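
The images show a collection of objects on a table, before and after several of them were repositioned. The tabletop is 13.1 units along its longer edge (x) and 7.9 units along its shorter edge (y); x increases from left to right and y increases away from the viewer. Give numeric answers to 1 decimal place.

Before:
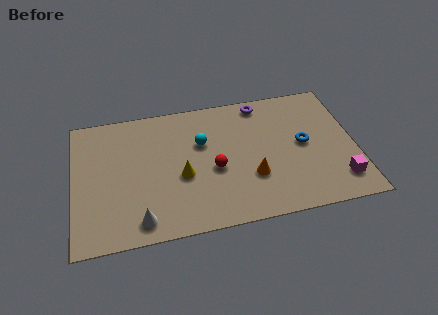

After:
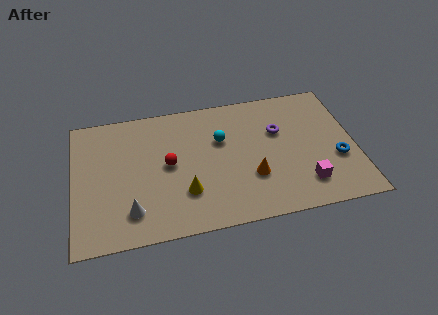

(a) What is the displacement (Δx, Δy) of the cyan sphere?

(0.9, 0.0)

The cyan sphere was at about (6.0, 5.1) and moved to about (6.9, 5.1).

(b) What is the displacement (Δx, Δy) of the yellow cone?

(0.1, -1.0)

The yellow cone was at about (5.0, 3.3) and moved to about (5.1, 2.3).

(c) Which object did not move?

the orange cone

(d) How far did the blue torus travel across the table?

1.9

The blue torus moved from about (10.7, 4.1) to (12.2, 2.9), a distance of √(1.5² + 1.2²) ≈ 1.9.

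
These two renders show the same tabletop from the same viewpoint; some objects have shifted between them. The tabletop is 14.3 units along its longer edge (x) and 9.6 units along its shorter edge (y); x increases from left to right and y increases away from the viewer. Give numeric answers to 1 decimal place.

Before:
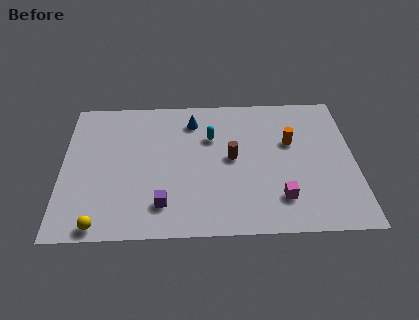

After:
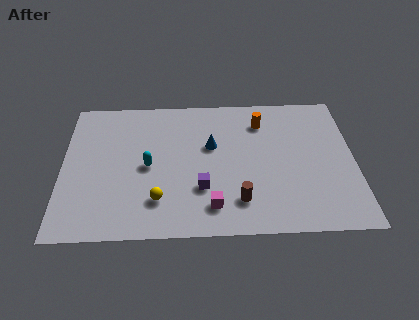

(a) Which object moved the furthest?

the cyan capsule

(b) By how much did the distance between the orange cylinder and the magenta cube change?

+2.4

They were about 3.8 units apart before and 6.2 after — 2.4 units further apart.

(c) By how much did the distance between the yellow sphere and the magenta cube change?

-6.2

The distance was about 8.8 in the first image and 2.6 in the second, so they moved 6.2 units closer together.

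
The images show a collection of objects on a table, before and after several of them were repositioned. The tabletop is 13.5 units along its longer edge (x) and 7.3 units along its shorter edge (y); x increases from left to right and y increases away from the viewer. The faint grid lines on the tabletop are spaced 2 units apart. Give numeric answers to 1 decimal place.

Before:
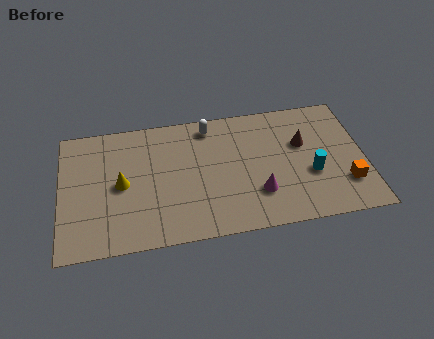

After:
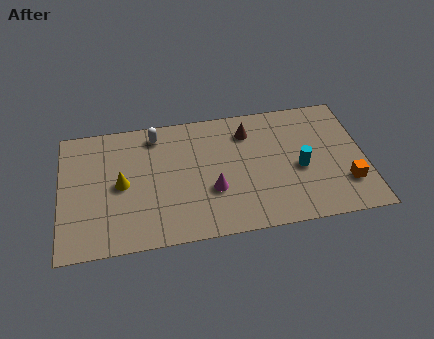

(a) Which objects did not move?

the orange cube and the yellow cone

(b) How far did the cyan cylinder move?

0.6

The cyan cylinder was near (11.1, 2.8) before and (10.6, 3.2) after, so it travelled √(0.5² + 0.4²) ≈ 0.6 units.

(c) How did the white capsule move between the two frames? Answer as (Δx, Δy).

(-2.4, -0.1)

The white capsule was at about (6.7, 6.3) and moved to about (4.3, 6.2).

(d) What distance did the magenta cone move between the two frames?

2.1

The magenta cone moved from about (8.7, 2.1) to (6.7, 2.6), a distance of √(2.0² + 0.5²) ≈ 2.1.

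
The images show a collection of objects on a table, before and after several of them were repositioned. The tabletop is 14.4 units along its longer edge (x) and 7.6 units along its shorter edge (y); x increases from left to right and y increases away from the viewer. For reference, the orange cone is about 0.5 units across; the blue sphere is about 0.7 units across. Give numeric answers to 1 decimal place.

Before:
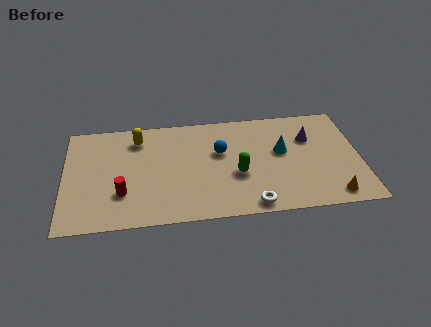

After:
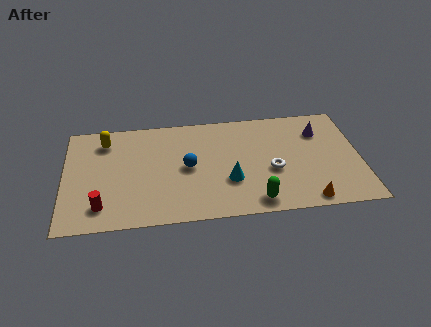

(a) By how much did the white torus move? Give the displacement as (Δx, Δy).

(1.1, 2.3)

The white torus started near (9.0, 0.8) and ended near (10.1, 3.1).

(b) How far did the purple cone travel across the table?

0.6

The purple cone moved from about (12.0, 5.2) to (12.5, 5.6), a distance of √(0.5² + 0.4²) ≈ 0.6.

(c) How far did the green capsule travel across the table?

2.2

The green capsule was near (8.4, 3.0) before and (9.2, 1.0) after, so it travelled √(0.8² + 2.0²) ≈ 2.2 units.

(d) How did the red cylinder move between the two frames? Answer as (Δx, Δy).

(-1.0, -0.8)

From the two frames, the red cylinder sits at roughly (2.8, 2.3) before and (1.8, 1.5) after.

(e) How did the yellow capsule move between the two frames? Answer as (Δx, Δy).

(-1.6, 0.0)

The yellow capsule started near (3.6, 6.1) and ended near (2.0, 6.1).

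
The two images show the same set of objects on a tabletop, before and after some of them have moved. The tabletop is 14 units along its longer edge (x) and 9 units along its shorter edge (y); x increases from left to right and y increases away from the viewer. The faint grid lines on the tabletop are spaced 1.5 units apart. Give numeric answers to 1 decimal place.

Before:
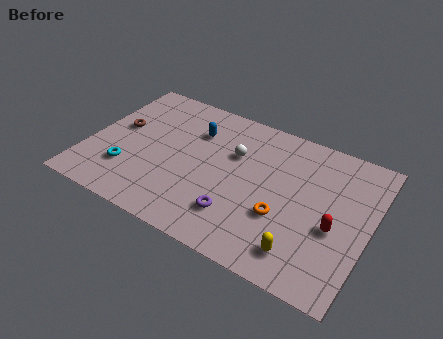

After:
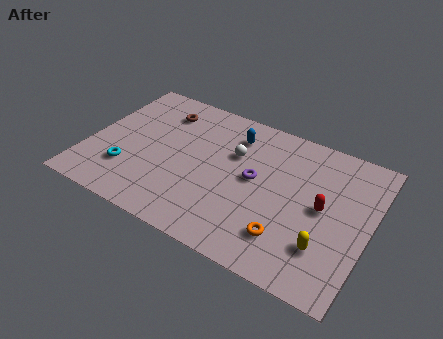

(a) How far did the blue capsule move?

2.0

The blue capsule moved from about (5.0, 6.5) to (6.9, 7.1), a distance of √(1.9² + 0.6²) ≈ 2.0.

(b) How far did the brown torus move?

2.8

The brown torus moved from about (1.3, 5.1) to (3.2, 7.1), a distance of √(1.9² + 2.0²) ≈ 2.8.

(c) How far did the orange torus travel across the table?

1.2

The orange torus was near (9.9, 3.2) before and (10.3, 2.1) after, so it travelled √(0.4² + 1.1²) ≈ 1.2 units.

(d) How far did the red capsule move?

1.1

The red capsule was near (12.4, 3.7) before and (11.7, 4.6) after, so it travelled √(0.7² + 0.9²) ≈ 1.1 units.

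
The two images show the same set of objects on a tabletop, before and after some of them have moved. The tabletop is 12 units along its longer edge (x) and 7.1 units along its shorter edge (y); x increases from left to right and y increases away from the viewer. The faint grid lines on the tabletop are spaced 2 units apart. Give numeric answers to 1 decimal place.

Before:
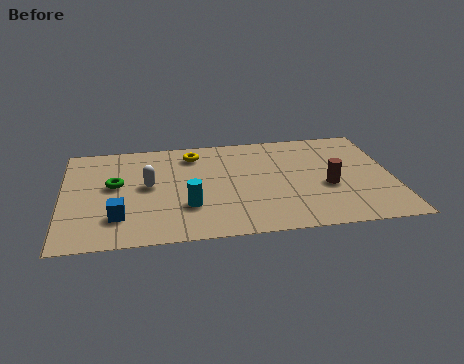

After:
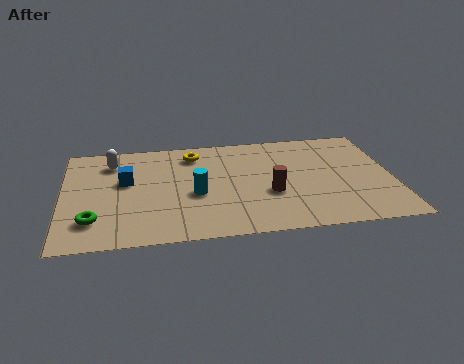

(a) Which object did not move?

the yellow torus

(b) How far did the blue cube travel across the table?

2.4

The blue cube moved from about (2.0, 1.8) to (2.3, 4.2), a distance of √(0.3² + 2.4²) ≈ 2.4.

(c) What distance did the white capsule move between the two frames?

2.2

The white capsule moved from about (3.1, 3.8) to (1.8, 5.6), a distance of √(1.3² + 1.8²) ≈ 2.2.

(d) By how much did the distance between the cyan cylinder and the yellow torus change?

-0.8

Before: roughly 3.6 units apart; after: 2.8. That's 0.8 units closer together.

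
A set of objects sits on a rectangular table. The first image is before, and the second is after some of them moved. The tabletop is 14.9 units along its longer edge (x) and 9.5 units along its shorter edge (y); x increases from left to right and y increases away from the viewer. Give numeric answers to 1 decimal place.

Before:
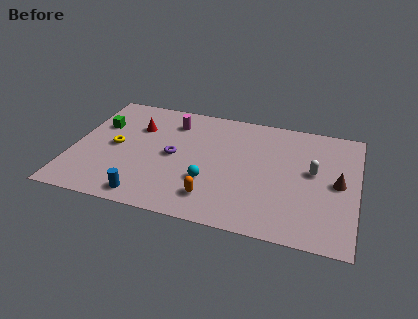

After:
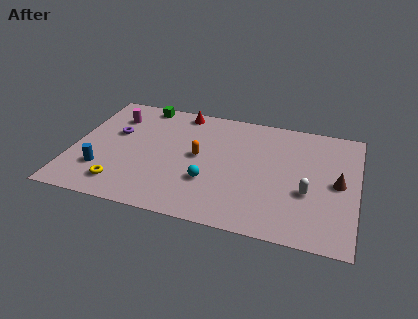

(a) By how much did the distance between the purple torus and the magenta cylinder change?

-1.4

The distance was about 2.8 in the first image and 1.4 in the second, so they moved 1.4 units closer together.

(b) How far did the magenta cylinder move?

3.1

The magenta cylinder moved from about (5.0, 7.5) to (1.9, 7.2), a distance of √(3.1² + 0.3²) ≈ 3.1.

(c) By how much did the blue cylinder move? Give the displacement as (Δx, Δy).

(-2.5, 1.5)

The blue cylinder was at about (4.2, 1.1) and moved to about (1.7, 2.6).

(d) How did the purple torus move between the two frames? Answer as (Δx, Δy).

(-3.2, 1.1)

The purple torus started near (5.3, 4.7) and ended near (2.1, 5.8).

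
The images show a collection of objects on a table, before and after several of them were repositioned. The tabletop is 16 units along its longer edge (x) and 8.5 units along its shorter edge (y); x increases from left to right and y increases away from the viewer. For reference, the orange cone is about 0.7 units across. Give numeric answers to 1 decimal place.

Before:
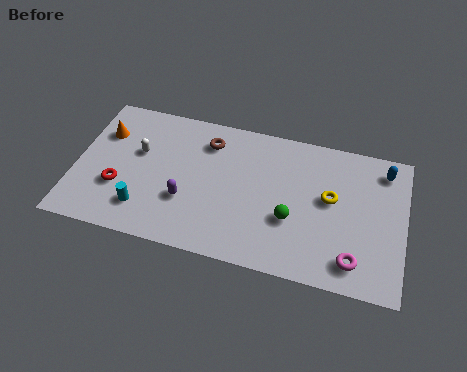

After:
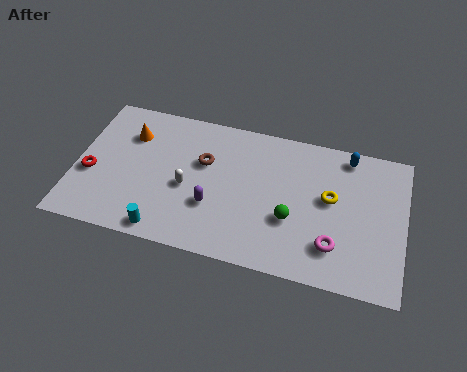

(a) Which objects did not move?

the yellow torus and the green sphere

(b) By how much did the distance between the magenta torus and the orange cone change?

-2.3

The distance was about 13.3 in the first image and 11.0 in the second, so they moved 2.3 units closer together.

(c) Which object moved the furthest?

the white capsule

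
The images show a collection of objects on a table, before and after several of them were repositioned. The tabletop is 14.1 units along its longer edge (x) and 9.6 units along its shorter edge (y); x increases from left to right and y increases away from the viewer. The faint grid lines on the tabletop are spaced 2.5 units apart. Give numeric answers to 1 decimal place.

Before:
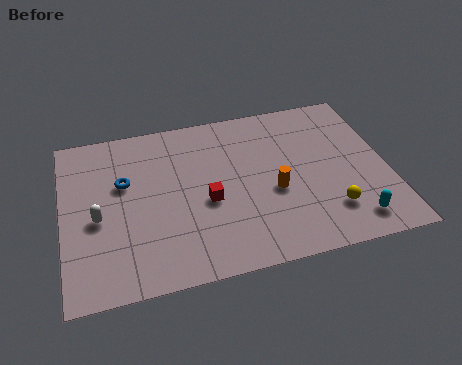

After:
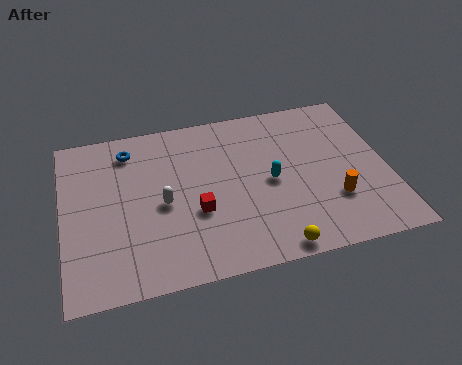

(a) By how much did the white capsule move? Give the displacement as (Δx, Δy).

(2.8, 0.2)

From the two frames, the white capsule sits at roughly (1.5, 4.2) before and (4.3, 4.4) after.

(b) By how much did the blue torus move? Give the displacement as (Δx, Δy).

(0.3, 1.9)

The blue torus was at about (2.7, 6.0) and moved to about (3.0, 7.9).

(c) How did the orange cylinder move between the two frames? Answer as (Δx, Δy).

(2.5, -1.1)

The orange cylinder was at about (9.1, 4.0) and moved to about (11.6, 2.9).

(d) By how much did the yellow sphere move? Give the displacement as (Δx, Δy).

(-2.6, -1.5)

The yellow sphere started near (11.4, 2.3) and ended near (8.8, 0.8).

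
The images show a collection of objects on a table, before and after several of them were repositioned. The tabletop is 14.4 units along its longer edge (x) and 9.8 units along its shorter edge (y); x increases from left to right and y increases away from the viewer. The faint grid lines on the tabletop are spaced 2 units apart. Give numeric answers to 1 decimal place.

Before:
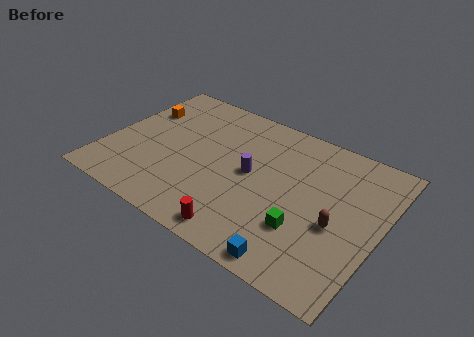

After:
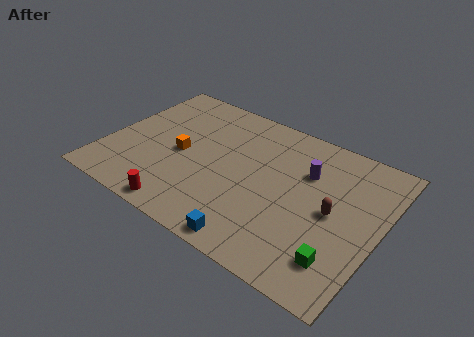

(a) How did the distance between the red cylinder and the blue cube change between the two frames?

+1.0

They were about 2.8 units apart before and 3.8 after — 1.0 units further apart.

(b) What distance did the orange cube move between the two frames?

3.4

The orange cube moved from about (1.2, 6.7) to (3.9, 4.6), a distance of √(2.7² + 2.1²) ≈ 3.4.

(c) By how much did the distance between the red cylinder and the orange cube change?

-4.9

They were about 8.7 units apart before and 3.8 after — 4.9 units closer together.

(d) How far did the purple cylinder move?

3.1

The purple cylinder was near (7.6, 5.1) before and (10.3, 6.7) after, so it travelled √(2.7² + 1.6²) ≈ 3.1 units.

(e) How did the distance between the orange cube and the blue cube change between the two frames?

-5.1

They were about 11.1 units apart before and 6.0 after — 5.1 units closer together.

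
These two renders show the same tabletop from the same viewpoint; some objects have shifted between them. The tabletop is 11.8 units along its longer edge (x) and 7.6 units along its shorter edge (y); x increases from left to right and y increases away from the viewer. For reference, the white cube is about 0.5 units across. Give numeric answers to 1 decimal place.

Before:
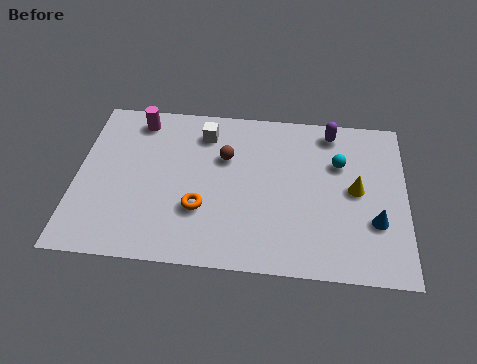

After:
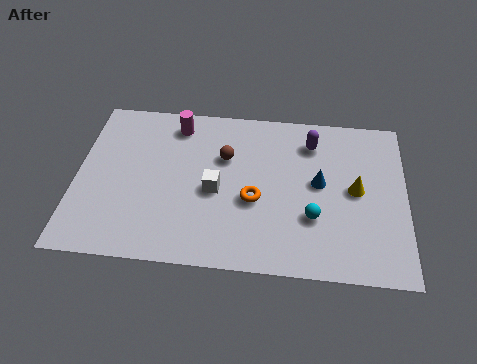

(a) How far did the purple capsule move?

0.9

From (9.1, 6.6) to (8.4, 6.0), the purple capsule covered √(0.7² + 0.6²) ≈ 0.9 units.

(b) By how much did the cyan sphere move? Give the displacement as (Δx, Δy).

(-0.9, -2.6)

The cyan sphere started near (9.4, 5.1) and ended near (8.5, 2.5).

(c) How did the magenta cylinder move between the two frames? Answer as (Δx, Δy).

(1.4, -0.1)

The magenta cylinder was at about (2.1, 6.5) and moved to about (3.5, 6.4).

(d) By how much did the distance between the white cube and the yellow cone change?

-0.9

They were about 5.9 units apart before and 5.0 after — 0.9 units closer together.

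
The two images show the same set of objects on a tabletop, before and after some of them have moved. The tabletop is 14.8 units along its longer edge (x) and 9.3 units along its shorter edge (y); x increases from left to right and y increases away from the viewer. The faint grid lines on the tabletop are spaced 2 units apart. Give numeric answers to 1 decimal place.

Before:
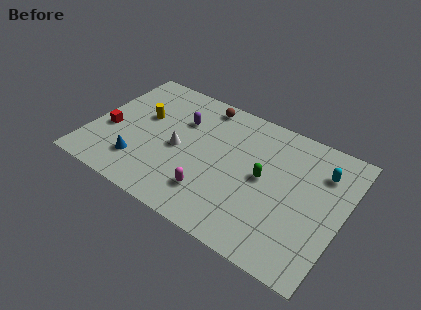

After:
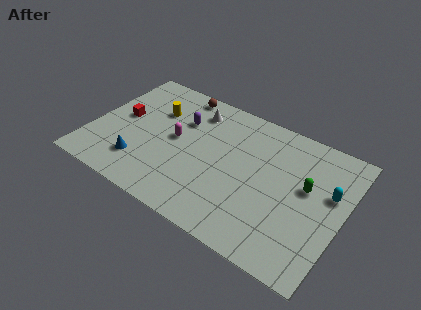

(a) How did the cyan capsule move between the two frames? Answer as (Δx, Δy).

(0.6, -1.2)

The cyan capsule started near (13.3, 6.9) and ended near (13.9, 5.7).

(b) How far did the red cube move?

1.4

The red cube was near (1.1, 3.7) before and (1.6, 5.0) after, so it travelled √(0.5² + 1.3²) ≈ 1.4 units.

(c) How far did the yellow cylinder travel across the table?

1.0

From (2.8, 5.6) to (3.4, 6.4), the yellow cylinder covered √(0.6² + 0.8²) ≈ 1.0 units.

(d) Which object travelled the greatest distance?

the magenta capsule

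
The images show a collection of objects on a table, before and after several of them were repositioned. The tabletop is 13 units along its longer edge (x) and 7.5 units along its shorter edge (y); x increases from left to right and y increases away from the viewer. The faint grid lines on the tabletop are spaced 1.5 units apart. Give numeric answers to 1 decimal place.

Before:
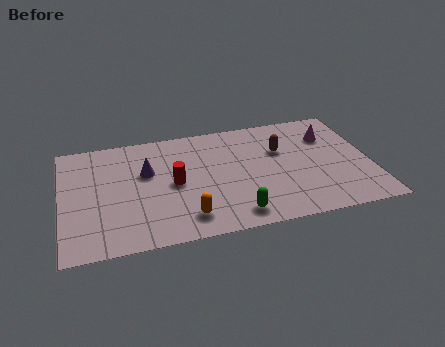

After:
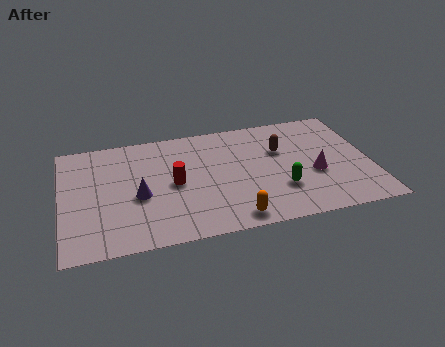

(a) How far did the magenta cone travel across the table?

2.5

The magenta cone was near (11.4, 5.4) before and (10.6, 3.0) after, so it travelled √(0.8² + 2.4²) ≈ 2.5 units.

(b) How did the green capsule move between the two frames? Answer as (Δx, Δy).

(2.0, 1.2)

From the two frames, the green capsule sits at roughly (7.1, 1.1) before and (9.1, 2.3) after.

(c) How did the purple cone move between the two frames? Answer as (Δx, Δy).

(-0.4, -1.5)

From the two frames, the purple cone sits at roughly (3.6, 4.7) before and (3.2, 3.2) after.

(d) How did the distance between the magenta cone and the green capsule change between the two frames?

-4.4

The distance was about 6.1 in the first image and 1.7 in the second, so they moved 4.4 units closer together.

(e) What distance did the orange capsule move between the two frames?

2.0

The orange capsule was near (5.1, 1.4) before and (7.0, 0.9) after, so it travelled √(1.9² + 0.5²) ≈ 2.0 units.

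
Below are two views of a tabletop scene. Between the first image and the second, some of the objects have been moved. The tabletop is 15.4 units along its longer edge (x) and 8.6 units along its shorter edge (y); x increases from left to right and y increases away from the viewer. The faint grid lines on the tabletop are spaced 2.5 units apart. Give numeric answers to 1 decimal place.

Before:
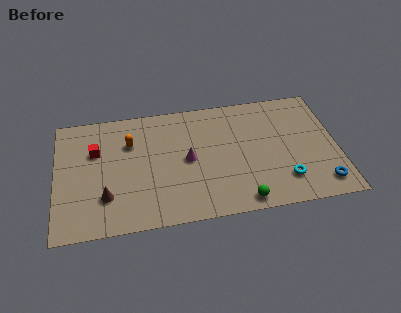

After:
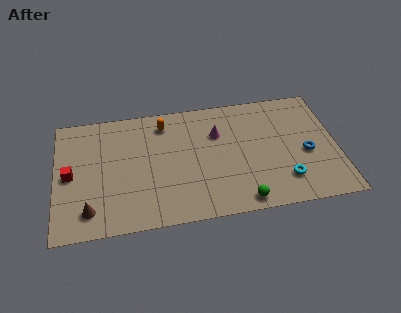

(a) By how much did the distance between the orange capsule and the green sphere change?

-0.4

They were about 7.8 units apart before and 7.4 after — 0.4 units closer together.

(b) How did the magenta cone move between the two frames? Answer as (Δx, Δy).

(1.7, 1.6)

From the two frames, the magenta cone sits at roughly (7.2, 4.3) before and (8.9, 5.9) after.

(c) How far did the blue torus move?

2.4

From (14.4, 1.4) to (13.7, 3.7), the blue torus covered √(0.7² + 2.3²) ≈ 2.4 units.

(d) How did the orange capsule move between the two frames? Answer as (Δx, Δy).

(1.9, 1.1)

From the two frames, the orange capsule sits at roughly (4.1, 6.0) before and (6.0, 7.1) after.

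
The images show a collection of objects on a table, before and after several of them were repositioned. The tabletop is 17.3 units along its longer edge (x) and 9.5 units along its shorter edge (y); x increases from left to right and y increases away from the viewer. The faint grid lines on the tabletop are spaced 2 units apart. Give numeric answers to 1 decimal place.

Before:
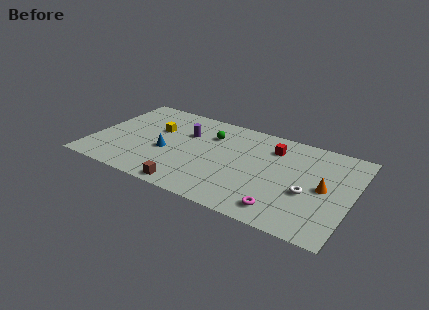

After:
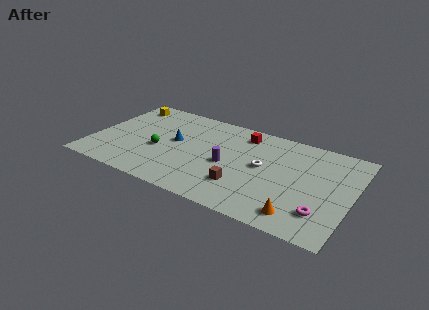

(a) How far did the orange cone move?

3.5

The orange cone moved from about (15.5, 4.7) to (14.2, 1.5), a distance of √(1.3² + 3.2²) ≈ 3.5.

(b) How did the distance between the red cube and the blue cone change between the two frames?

-2.5

The distance was about 7.6 in the first image and 5.1 in the second, so they moved 2.5 units closer together.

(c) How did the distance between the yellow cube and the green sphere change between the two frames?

+1.4

Before: roughly 3.7 units apart; after: 5.1. That's 1.4 units further apart.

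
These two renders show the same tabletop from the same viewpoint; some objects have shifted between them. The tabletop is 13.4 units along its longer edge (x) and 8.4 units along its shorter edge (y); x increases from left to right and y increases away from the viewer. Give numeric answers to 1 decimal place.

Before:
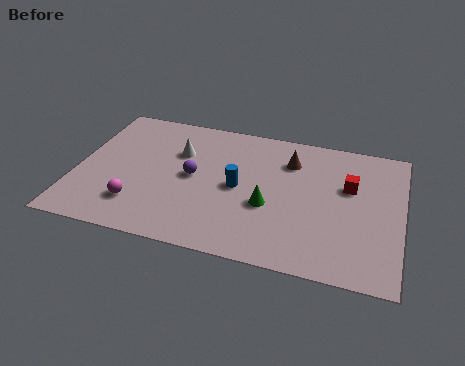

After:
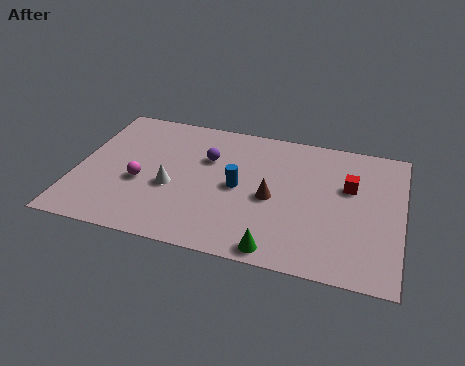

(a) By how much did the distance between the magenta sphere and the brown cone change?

-2.0

The distance was about 7.4 in the first image and 5.4 in the second, so they moved 2.0 units closer together.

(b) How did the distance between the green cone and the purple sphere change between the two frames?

+2.4

Before: roughly 3.4 units apart; after: 5.8. That's 2.4 units further apart.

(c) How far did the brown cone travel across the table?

2.6

The brown cone was near (8.7, 6.3) before and (8.1, 3.8) after, so it travelled √(0.6² + 2.5²) ≈ 2.6 units.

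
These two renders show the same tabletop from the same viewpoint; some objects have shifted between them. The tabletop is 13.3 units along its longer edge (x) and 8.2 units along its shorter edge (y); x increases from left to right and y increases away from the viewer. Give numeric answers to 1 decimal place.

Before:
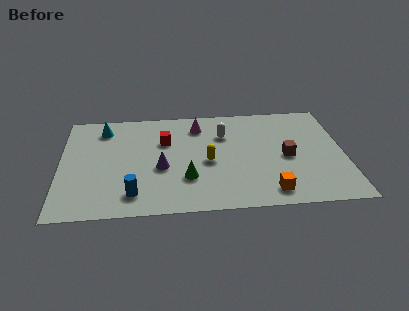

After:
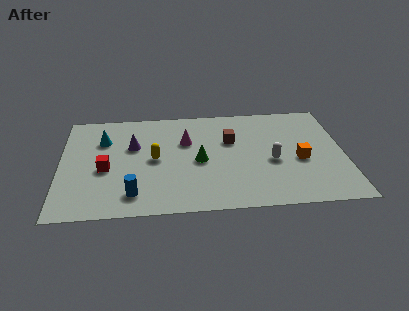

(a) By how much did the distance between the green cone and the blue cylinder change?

+1.2

Before: roughly 2.7 units apart; after: 3.9. That's 1.2 units further apart.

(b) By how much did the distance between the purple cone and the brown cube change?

-1.3

They were about 5.9 units apart before and 4.6 after — 1.3 units closer together.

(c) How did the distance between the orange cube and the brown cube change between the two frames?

+0.9

Before: roughly 2.8 units apart; after: 3.7. That's 0.9 units further apart.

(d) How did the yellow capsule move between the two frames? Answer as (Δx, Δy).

(-2.5, 0.4)

The yellow capsule started near (6.9, 3.7) and ended near (4.4, 4.1).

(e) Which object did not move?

the blue cylinder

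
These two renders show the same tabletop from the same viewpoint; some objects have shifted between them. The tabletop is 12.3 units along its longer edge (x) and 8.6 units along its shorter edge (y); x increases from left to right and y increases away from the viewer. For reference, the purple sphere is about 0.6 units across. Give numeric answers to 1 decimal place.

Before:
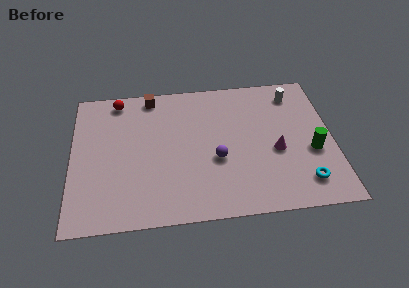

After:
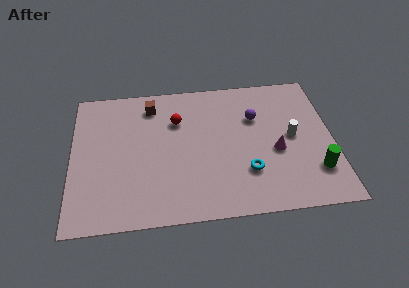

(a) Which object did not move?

the magenta cone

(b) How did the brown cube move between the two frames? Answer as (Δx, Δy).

(0.0, -0.6)

The brown cube was at about (3.8, 7.7) and moved to about (3.8, 7.1).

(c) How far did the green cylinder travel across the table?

1.2

The green cylinder moved from about (11.3, 3.4) to (11.4, 2.2), a distance of √(0.1² + 1.2²) ≈ 1.2.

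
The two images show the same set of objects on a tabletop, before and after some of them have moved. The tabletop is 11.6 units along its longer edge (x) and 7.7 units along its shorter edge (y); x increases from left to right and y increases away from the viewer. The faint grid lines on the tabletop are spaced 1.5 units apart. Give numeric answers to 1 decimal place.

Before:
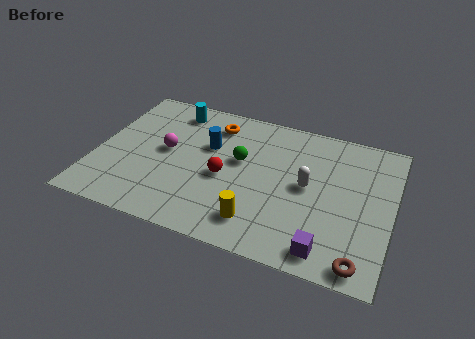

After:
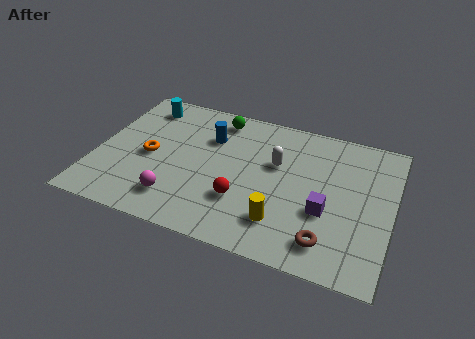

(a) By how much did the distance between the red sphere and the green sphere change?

+3.2

The distance was about 1.2 in the first image and 4.4 in the second, so they moved 3.2 units further apart.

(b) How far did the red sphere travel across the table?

1.3

The red sphere was near (5.1, 3.4) before and (5.9, 2.4) after, so it travelled √(0.8² + 1.0²) ≈ 1.3 units.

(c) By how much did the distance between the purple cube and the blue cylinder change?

-0.9

They were about 6.3 units apart before and 5.4 after — 0.9 units closer together.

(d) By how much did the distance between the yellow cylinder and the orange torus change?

+0.5

The distance was about 5.2 in the first image and 5.7 in the second, so they moved 0.5 units further apart.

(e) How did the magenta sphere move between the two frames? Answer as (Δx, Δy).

(0.7, -2.5)

The magenta sphere started near (2.7, 4.1) and ended near (3.4, 1.6).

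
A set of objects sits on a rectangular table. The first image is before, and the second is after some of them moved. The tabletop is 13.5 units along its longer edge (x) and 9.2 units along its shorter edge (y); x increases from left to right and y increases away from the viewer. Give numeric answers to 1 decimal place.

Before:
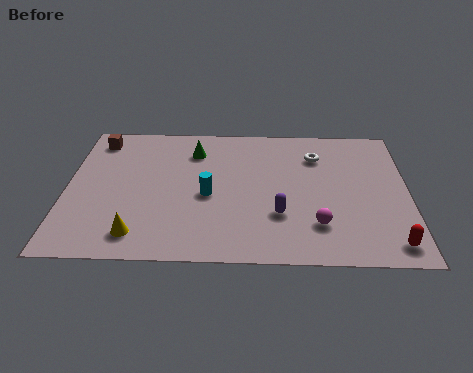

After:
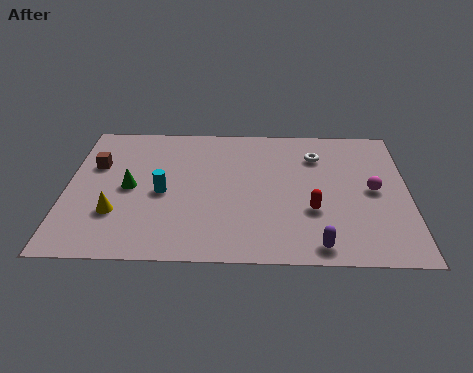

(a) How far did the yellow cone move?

1.6

From (2.9, 1.5) to (2.0, 2.8), the yellow cone covered √(0.9² + 1.3²) ≈ 1.6 units.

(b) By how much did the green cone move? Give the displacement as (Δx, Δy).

(-2.5, -2.6)

The green cone started near (5.0, 7.1) and ended near (2.5, 4.5).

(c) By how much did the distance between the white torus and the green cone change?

+2.9

They were about 4.9 units apart before and 7.8 after — 2.9 units further apart.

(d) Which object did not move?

the white torus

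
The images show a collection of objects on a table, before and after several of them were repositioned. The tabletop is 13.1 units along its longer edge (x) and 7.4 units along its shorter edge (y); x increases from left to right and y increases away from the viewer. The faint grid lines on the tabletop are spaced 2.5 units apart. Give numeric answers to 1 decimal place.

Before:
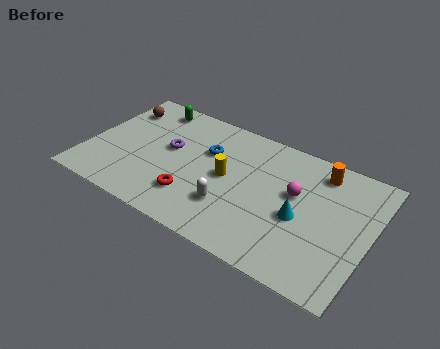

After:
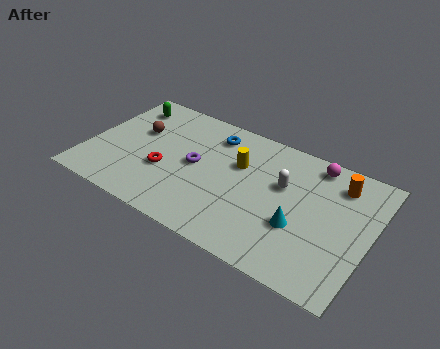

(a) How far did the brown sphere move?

1.6

The brown sphere was near (1.0, 5.7) before and (2.1, 4.6) after, so it travelled √(1.1² + 1.1²) ≈ 1.6 units.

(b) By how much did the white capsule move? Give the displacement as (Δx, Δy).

(2.1, 2.4)

The white capsule was at about (6.9, 2.2) and moved to about (9.0, 4.6).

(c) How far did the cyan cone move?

0.5

From (10.0, 3.2) to (10.0, 2.7), the cyan cone covered √(0.0² + 0.5²) ≈ 0.5 units.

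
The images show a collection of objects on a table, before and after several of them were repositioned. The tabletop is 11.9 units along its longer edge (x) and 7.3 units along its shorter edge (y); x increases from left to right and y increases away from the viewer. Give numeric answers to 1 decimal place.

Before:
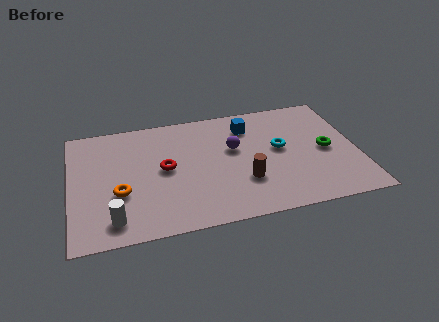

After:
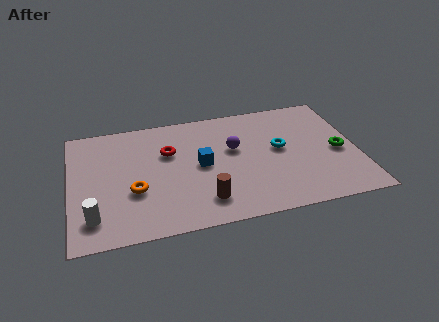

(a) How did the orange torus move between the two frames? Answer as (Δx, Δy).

(0.6, 0.0)

From the two frames, the orange torus sits at roughly (2.0, 2.7) before and (2.6, 2.7) after.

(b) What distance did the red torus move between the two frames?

1.0

The red torus was near (3.9, 3.8) before and (4.1, 4.8) after, so it travelled √(0.2² + 1.0²) ≈ 1.0 units.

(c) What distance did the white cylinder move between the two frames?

0.9

The white cylinder moved from about (1.7, 1.2) to (0.9, 1.5), a distance of √(0.8² + 0.3²) ≈ 0.9.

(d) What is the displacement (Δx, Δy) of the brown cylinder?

(-1.7, -0.8)

The brown cylinder started near (7.1, 2.3) and ended near (5.4, 1.5).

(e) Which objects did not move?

the purple sphere and the cyan torus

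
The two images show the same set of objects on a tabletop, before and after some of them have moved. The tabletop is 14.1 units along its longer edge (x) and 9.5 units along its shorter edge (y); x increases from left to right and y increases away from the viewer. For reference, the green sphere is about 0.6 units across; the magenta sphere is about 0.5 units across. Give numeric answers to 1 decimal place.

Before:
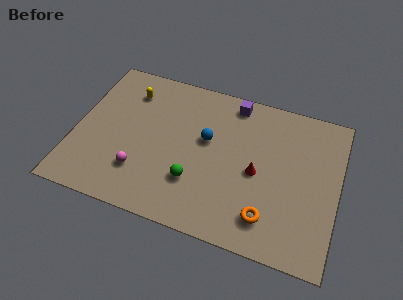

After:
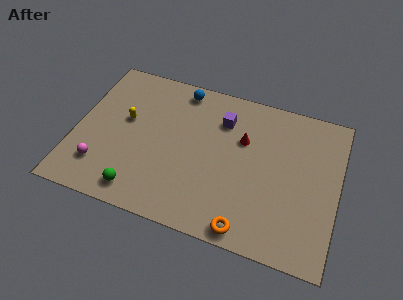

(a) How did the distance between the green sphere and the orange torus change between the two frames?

+1.7

They were about 4.1 units apart before and 5.8 after — 1.7 units further apart.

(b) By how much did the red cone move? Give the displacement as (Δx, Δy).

(-0.9, 1.8)

The red cone was at about (9.8, 4.4) and moved to about (8.9, 6.2).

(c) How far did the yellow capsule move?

1.9

The yellow capsule was near (2.6, 7.4) before and (2.6, 5.5) after, so it travelled √(0.0² + 1.9²) ≈ 1.9 units.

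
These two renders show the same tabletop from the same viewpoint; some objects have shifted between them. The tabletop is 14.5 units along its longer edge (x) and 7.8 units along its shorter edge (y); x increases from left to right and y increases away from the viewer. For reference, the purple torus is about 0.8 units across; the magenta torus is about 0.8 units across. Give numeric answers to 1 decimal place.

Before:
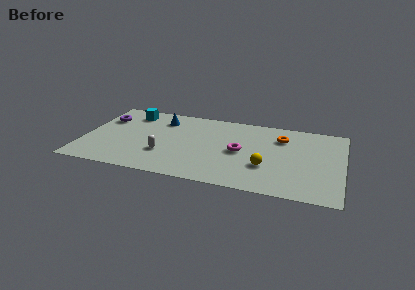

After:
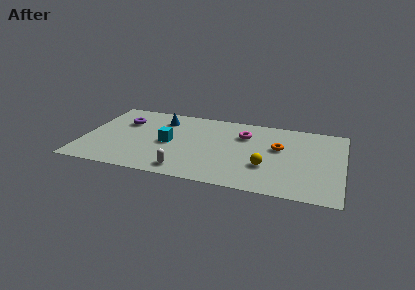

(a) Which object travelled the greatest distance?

the cyan cube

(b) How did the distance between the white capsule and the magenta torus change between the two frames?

+1.0

They were about 4.4 units apart before and 5.4 after — 1.0 units further apart.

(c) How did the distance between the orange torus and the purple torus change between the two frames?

-1.2

Before: roughly 10.0 units apart; after: 8.8. That's 1.2 units closer together.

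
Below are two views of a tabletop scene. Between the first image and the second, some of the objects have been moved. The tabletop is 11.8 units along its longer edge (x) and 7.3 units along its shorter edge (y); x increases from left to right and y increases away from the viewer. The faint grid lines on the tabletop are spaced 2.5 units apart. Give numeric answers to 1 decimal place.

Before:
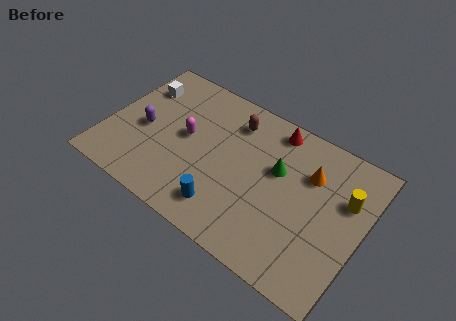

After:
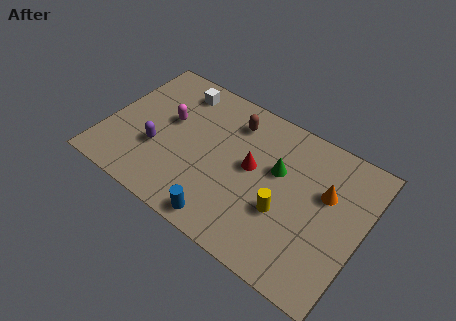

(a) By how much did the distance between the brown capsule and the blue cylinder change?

+0.6

They were about 4.4 units apart before and 5.0 after — 0.6 units further apart.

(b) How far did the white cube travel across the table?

1.8

The white cube was near (1.1, 5.4) before and (2.8, 6.1) after, so it travelled √(1.7² + 0.7²) ≈ 1.8 units.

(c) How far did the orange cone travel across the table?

0.9

From (9.2, 5.1) to (10.0, 4.6), the orange cone covered √(0.8² + 0.5²) ≈ 0.9 units.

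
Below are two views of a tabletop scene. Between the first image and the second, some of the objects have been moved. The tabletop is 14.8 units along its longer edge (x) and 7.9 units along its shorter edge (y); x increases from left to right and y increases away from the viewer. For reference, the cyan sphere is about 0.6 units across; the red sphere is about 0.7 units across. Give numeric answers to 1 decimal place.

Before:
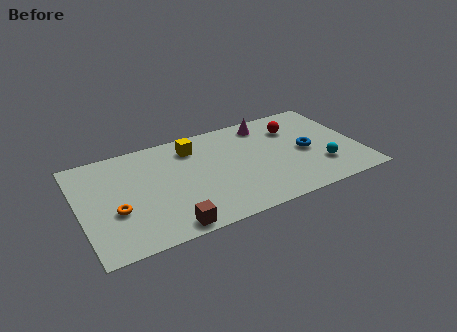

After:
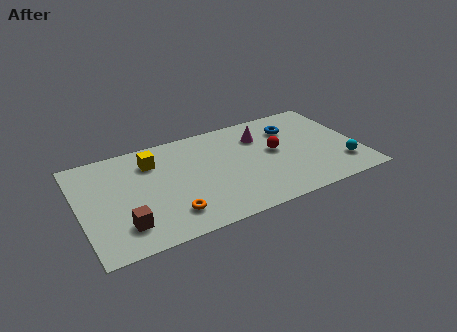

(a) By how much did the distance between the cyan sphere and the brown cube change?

+3.2

Before: roughly 8.4 units apart; after: 11.6. That's 3.2 units further apart.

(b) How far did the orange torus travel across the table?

3.0

The orange torus moved from about (1.8, 3.0) to (4.5, 1.7), a distance of √(2.7² + 1.3²) ≈ 3.0.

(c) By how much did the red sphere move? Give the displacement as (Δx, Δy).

(-1.2, -1.5)

The red sphere started near (11.6, 5.8) and ended near (10.4, 4.3).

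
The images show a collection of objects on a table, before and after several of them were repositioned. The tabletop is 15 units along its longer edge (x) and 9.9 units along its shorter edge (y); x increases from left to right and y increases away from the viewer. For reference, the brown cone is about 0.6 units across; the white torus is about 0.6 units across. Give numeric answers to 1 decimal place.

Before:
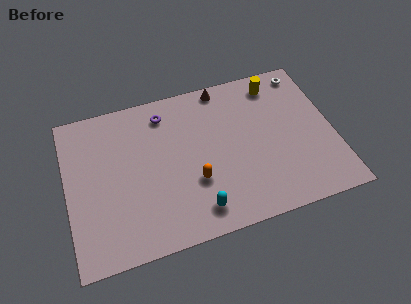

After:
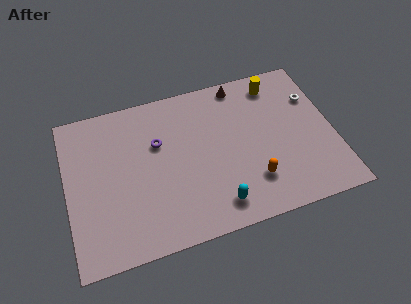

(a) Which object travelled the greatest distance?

the orange capsule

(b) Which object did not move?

the yellow cylinder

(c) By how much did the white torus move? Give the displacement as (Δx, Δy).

(0.3, -1.8)

From the two frames, the white torus sits at roughly (13.8, 8.7) before and (14.1, 6.9) after.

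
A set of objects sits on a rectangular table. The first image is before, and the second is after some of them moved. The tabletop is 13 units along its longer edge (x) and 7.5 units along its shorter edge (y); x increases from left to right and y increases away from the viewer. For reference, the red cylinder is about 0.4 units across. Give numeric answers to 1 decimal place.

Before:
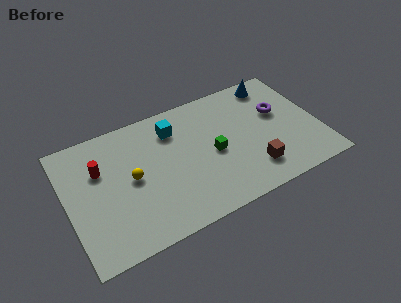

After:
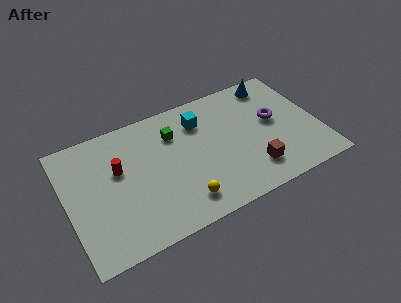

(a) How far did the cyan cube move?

1.4

The cyan cube moved from about (5.7, 5.8) to (7.1, 5.7), a distance of √(1.4² + 0.1²) ≈ 1.4.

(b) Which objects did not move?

the brown cube and the blue cone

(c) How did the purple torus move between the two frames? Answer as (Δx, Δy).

(-0.3, -0.4)

From the two frames, the purple torus sits at roughly (11.1, 4.6) before and (10.8, 4.2) after.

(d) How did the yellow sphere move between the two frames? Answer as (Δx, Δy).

(2.3, -2.4)

The yellow sphere started near (3.3, 3.8) and ended near (5.6, 1.4).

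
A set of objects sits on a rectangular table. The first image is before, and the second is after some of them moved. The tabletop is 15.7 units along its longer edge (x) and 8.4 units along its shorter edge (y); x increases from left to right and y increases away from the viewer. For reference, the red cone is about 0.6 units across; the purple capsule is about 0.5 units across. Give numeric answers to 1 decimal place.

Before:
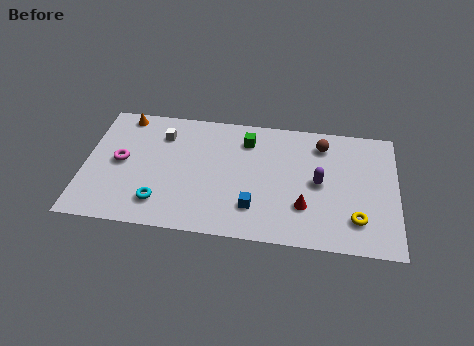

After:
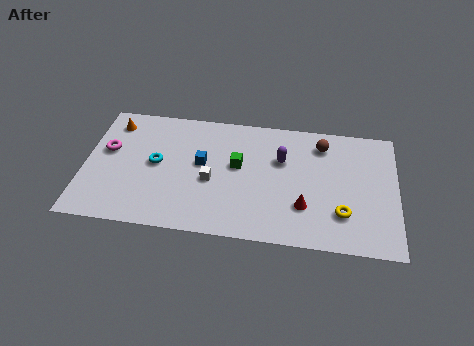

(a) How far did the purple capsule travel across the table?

2.3

The purple capsule moved from about (11.8, 4.2) to (9.9, 5.5), a distance of √(1.9² + 1.3²) ≈ 2.3.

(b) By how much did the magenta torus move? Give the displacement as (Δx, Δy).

(-0.7, 0.7)

From the two frames, the magenta torus sits at roughly (1.8, 4.3) before and (1.1, 5.0) after.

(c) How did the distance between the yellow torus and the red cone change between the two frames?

-0.7

Before: roughly 2.6 units apart; after: 1.9. That's 0.7 units closer together.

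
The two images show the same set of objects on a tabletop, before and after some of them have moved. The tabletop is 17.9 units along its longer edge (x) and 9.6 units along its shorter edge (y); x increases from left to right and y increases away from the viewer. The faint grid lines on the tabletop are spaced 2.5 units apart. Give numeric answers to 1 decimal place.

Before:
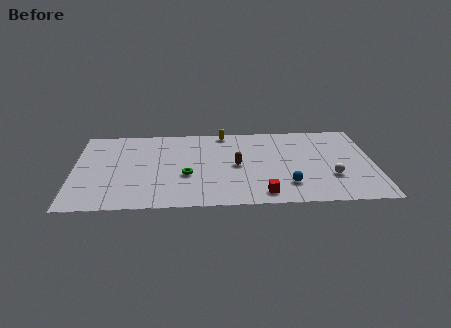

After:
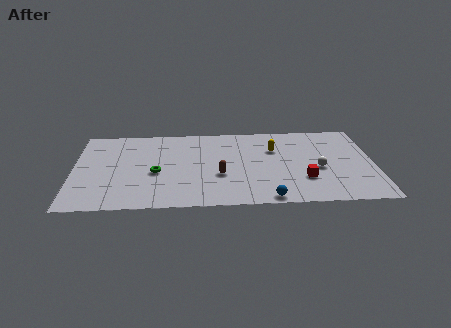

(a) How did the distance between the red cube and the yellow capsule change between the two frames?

-3.7

The distance was about 7.7 in the first image and 4.0 in the second, so they moved 3.7 units closer together.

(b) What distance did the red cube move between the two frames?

3.0

From (11.2, 1.3) to (13.7, 2.9), the red cube covered √(2.5² + 1.6²) ≈ 3.0 units.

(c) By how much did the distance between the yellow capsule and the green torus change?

+2.0

They were about 5.5 units apart before and 7.5 after — 2.0 units further apart.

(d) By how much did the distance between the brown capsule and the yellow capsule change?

+0.3

Before: roughly 4.1 units apart; after: 4.4. That's 0.3 units further apart.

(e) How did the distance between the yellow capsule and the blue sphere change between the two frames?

-1.7

Before: roughly 7.4 units apart; after: 5.7. That's 1.7 units closer together.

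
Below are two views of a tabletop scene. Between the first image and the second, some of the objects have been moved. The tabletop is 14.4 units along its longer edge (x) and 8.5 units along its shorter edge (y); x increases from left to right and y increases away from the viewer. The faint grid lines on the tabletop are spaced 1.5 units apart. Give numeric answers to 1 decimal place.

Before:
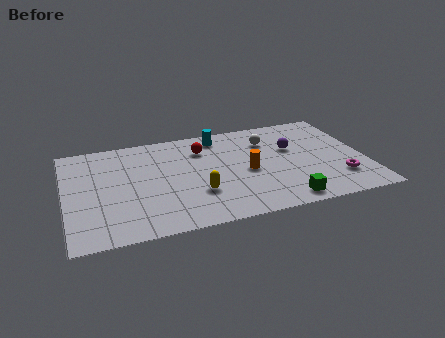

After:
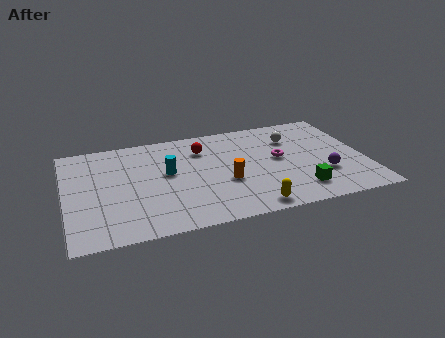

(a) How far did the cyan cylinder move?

3.7

From (7.6, 7.3) to (4.9, 4.8), the cyan cylinder covered √(2.7² + 2.5²) ≈ 3.7 units.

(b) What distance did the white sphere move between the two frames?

1.2

From (9.9, 6.3) to (11.1, 6.2), the white sphere covered √(1.2² + 0.1²) ≈ 1.2 units.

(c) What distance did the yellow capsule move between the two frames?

3.0

The yellow capsule was near (6.2, 2.7) before and (8.6, 0.9) after, so it travelled √(2.4² + 1.8²) ≈ 3.0 units.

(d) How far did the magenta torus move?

3.6

The magenta torus moved from about (13.0, 2.2) to (10.3, 4.6), a distance of √(2.7² + 2.4²) ≈ 3.6.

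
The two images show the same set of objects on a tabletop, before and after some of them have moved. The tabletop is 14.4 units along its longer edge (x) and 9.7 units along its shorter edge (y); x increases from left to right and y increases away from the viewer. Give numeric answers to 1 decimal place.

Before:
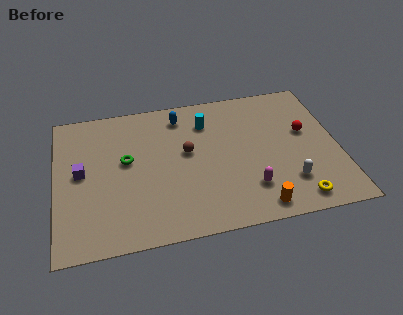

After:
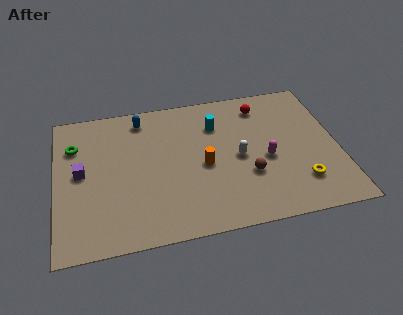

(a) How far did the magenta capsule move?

2.1

The magenta capsule was near (9.7, 2.4) before and (10.7, 4.2) after, so it travelled √(1.0² + 1.8²) ≈ 2.1 units.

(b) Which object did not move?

the purple cube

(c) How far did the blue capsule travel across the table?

2.0

The blue capsule was near (6.5, 8.1) before and (4.5, 8.3) after, so it travelled √(2.0² + 0.2²) ≈ 2.0 units.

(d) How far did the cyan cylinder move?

0.6

From (7.8, 7.4) to (8.3, 7.1), the cyan cylinder covered √(0.5² + 0.3²) ≈ 0.6 units.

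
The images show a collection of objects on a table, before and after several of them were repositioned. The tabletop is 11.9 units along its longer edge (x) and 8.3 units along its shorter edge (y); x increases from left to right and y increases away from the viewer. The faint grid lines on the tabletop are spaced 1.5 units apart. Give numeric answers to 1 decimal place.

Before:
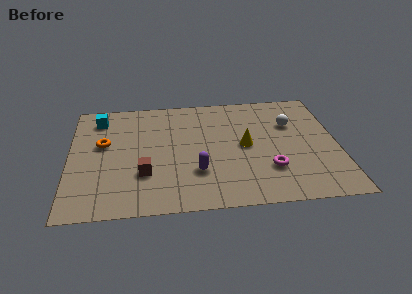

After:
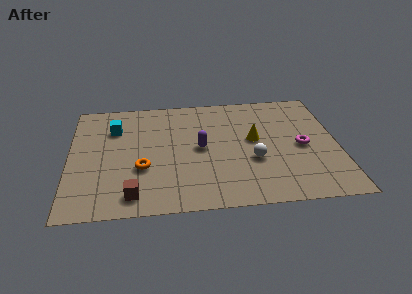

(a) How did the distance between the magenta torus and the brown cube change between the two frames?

+2.5

Before: roughly 5.5 units apart; after: 8.0. That's 2.5 units further apart.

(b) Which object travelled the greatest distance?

the white sphere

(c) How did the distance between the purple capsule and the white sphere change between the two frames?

-2.8

They were about 5.3 units apart before and 2.5 after — 2.8 units closer together.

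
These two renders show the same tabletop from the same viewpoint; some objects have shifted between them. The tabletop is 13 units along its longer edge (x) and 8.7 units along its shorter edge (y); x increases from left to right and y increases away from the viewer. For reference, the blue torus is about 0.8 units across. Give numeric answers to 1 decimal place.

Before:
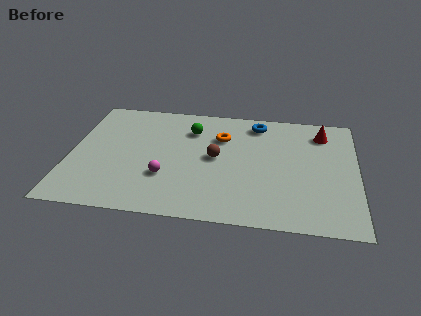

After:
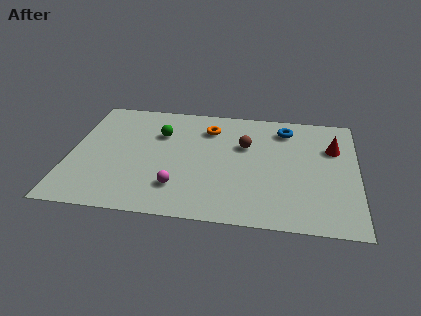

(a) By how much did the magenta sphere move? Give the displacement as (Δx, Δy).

(0.6, -0.7)

From the two frames, the magenta sphere sits at roughly (4.4, 2.8) before and (5.0, 2.1) after.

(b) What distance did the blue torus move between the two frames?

1.3

From (8.4, 7.4) to (9.7, 7.1), the blue torus covered √(1.3² + 0.3²) ≈ 1.3 units.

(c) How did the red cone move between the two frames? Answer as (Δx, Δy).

(0.5, -1.1)

From the two frames, the red cone sits at roughly (11.4, 7.0) before and (11.9, 5.9) after.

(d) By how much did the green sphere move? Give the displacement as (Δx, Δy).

(-1.4, -0.5)

From the two frames, the green sphere sits at roughly (5.4, 6.5) before and (4.0, 6.0) after.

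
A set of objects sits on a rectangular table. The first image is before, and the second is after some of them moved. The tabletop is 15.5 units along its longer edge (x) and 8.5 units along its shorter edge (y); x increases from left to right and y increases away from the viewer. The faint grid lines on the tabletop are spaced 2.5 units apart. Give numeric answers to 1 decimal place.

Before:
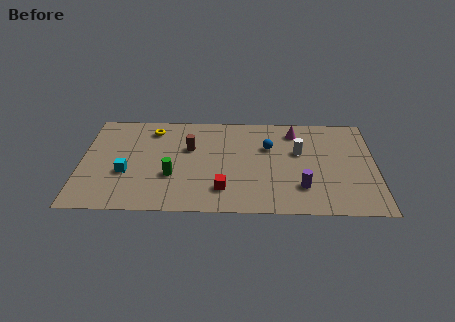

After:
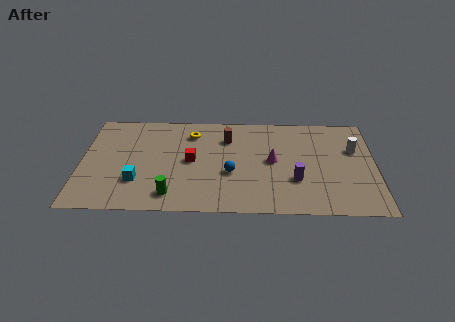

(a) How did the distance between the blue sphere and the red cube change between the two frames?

-2.1

Before: roughly 4.4 units apart; after: 2.3. That's 2.1 units closer together.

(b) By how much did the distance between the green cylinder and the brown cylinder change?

+3.1

Before: roughly 2.6 units apart; after: 5.7. That's 3.1 units further apart.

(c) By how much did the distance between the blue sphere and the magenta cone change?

+0.5

They were about 2.0 units apart before and 2.5 after — 0.5 units further apart.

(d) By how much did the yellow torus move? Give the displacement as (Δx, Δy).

(2.1, -0.3)

From the two frames, the yellow torus sits at roughly (3.7, 7.0) before and (5.8, 6.7) after.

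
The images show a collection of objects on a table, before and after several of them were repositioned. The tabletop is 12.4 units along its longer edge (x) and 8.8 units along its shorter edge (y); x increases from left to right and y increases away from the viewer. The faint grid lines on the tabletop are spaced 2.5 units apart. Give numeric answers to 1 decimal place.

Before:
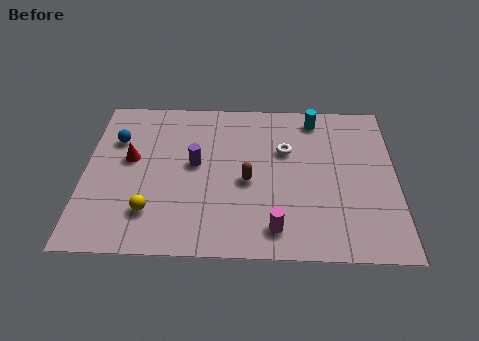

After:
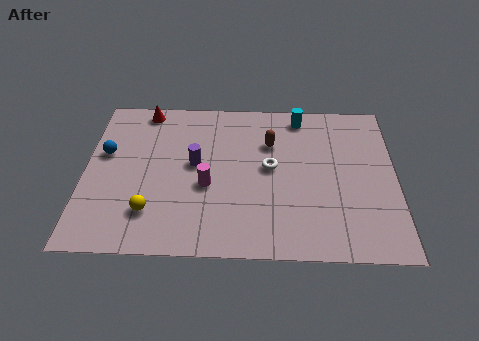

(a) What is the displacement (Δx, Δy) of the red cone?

(0.5, 2.9)

The red cone started near (1.8, 5.0) and ended near (2.3, 7.9).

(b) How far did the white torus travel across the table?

1.2

From (8.0, 5.7) to (7.4, 4.7), the white torus covered √(0.6² + 1.0²) ≈ 1.2 units.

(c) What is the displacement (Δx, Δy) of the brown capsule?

(0.9, 2.2)

The brown capsule was at about (6.5, 3.9) and moved to about (7.4, 6.1).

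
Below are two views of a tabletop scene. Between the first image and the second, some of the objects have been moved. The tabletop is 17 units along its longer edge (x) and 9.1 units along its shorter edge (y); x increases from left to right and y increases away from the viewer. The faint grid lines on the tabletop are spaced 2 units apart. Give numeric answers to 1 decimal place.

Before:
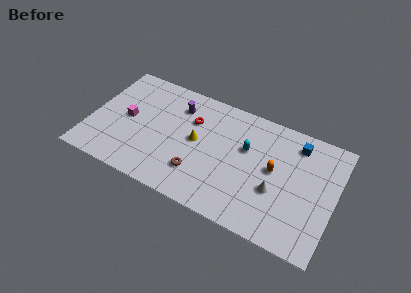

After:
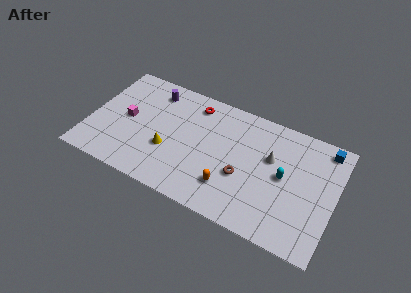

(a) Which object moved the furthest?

the orange capsule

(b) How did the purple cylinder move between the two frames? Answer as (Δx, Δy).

(-1.8, 0.5)

The purple cylinder was at about (5.8, 7.0) and moved to about (4.0, 7.5).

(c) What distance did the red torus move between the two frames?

1.3

From (6.9, 6.3) to (6.9, 7.6), the red torus covered √(0.0² + 1.3²) ≈ 1.3 units.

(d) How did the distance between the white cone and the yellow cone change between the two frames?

+1.4

The distance was about 5.9 in the first image and 7.3 in the second, so they moved 1.4 units further apart.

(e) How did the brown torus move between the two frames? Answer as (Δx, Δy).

(3.0, 1.1)

The brown torus was at about (7.8, 2.4) and moved to about (10.8, 3.5).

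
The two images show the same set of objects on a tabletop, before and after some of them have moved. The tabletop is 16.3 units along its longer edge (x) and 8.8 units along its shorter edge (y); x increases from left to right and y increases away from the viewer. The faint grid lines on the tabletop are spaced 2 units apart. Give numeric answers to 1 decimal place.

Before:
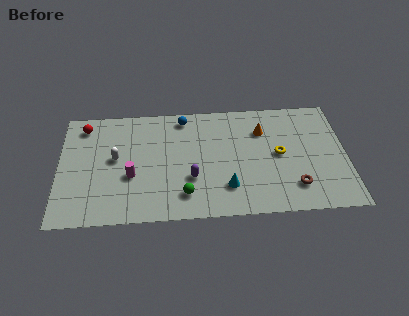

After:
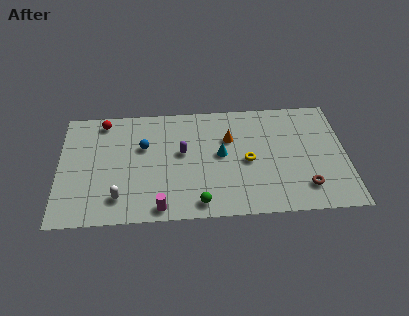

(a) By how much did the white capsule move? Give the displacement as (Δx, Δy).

(0.2, -3.0)

From the two frames, the white capsule sits at roughly (3.2, 4.8) before and (3.4, 1.8) after.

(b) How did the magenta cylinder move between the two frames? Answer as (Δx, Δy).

(1.6, -2.5)

From the two frames, the magenta cylinder sits at roughly (4.1, 3.4) before and (5.7, 0.9) after.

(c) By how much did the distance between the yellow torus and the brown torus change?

+1.3

They were about 2.6 units apart before and 3.9 after — 1.3 units further apart.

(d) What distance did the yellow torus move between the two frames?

1.8

The yellow torus moved from about (12.5, 4.5) to (10.7, 4.1), a distance of √(1.8² + 0.4²) ≈ 1.8.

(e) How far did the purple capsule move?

2.1

The purple capsule was near (7.5, 3.0) before and (7.0, 5.0) after, so it travelled √(0.5² + 2.0²) ≈ 2.1 units.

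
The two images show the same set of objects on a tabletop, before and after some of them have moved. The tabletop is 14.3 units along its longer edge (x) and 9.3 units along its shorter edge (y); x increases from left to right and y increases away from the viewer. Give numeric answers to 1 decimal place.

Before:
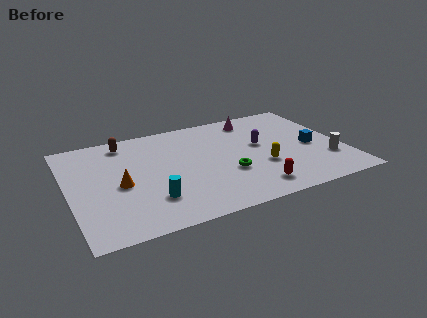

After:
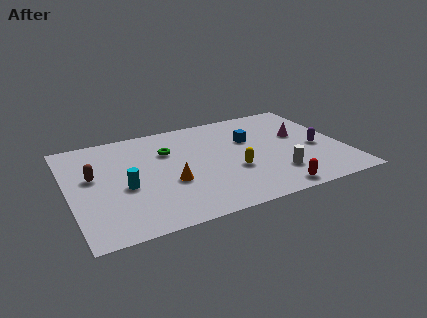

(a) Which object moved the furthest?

the green torus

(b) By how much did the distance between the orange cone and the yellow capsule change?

-4.1

They were about 7.4 units apart before and 3.3 after — 4.1 units closer together.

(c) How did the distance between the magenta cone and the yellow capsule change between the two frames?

-0.3

The distance was about 4.6 in the first image and 4.3 in the second, so they moved 0.3 units closer together.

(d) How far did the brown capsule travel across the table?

3.2

From (3.2, 8.0) to (1.3, 5.4), the brown capsule covered √(1.9² + 2.6²) ≈ 3.2 units.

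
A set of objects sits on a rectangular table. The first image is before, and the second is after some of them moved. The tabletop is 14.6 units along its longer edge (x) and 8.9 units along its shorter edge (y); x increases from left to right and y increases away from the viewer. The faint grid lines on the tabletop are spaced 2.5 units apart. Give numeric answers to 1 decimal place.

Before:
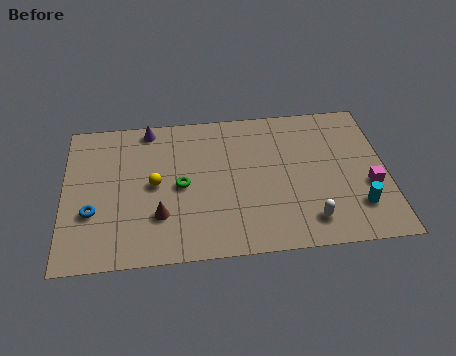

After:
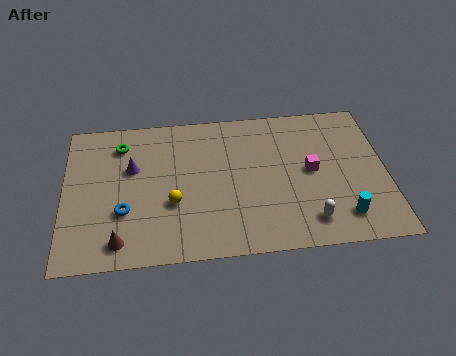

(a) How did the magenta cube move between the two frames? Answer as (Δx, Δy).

(-2.6, 1.2)

The magenta cube started near (13.8, 3.4) and ended near (11.2, 4.6).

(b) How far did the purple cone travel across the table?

2.5

From (3.9, 8.0) to (3.1, 5.6), the purple cone covered √(0.8² + 2.4²) ≈ 2.5 units.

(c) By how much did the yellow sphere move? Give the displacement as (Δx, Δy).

(0.8, -1.2)

From the two frames, the yellow sphere sits at roughly (4.1, 4.5) before and (4.9, 3.3) after.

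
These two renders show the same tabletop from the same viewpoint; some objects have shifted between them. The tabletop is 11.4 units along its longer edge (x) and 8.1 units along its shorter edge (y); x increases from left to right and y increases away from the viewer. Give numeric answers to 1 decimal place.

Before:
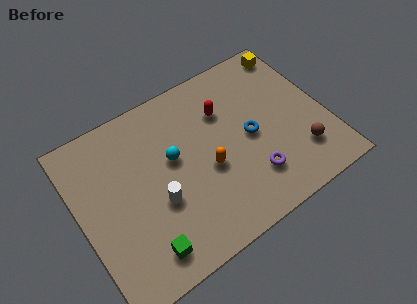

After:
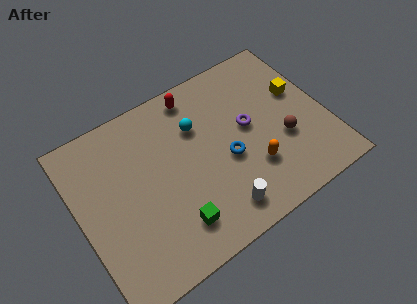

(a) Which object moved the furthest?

the white cylinder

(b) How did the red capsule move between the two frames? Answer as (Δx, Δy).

(-1.1, 1.4)

The red capsule started near (7.0, 5.7) and ended near (5.9, 7.1).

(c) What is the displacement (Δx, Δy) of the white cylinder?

(2.5, -1.8)

The white cylinder was at about (3.4, 3.1) and moved to about (5.9, 1.3).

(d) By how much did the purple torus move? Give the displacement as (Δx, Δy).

(0.3, 2.4)

The purple torus started near (7.6, 2.0) and ended near (7.9, 4.4).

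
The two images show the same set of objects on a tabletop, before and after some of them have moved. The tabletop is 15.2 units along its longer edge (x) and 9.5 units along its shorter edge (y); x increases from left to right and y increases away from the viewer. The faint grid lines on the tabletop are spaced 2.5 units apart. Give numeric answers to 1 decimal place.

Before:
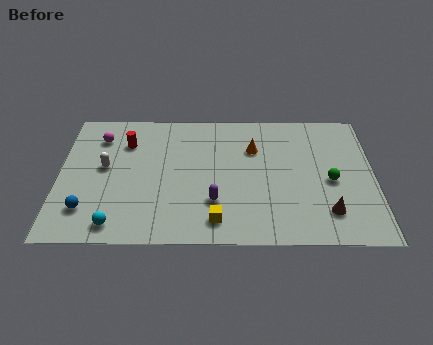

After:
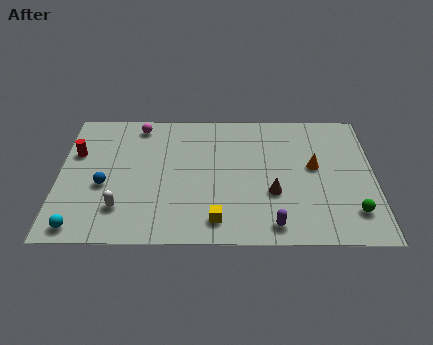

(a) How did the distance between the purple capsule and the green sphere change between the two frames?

-1.9

The distance was about 5.8 in the first image and 3.9 in the second, so they moved 1.9 units closer together.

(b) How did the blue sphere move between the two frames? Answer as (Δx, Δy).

(0.8, 1.7)

The blue sphere was at about (1.4, 2.2) and moved to about (2.2, 3.9).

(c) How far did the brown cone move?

2.9

The brown cone was near (12.9, 2.1) before and (10.3, 3.4) after, so it travelled √(2.6² + 1.3²) ≈ 2.9 units.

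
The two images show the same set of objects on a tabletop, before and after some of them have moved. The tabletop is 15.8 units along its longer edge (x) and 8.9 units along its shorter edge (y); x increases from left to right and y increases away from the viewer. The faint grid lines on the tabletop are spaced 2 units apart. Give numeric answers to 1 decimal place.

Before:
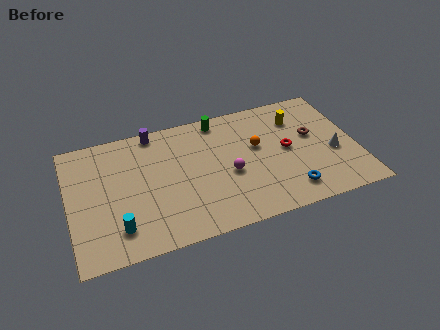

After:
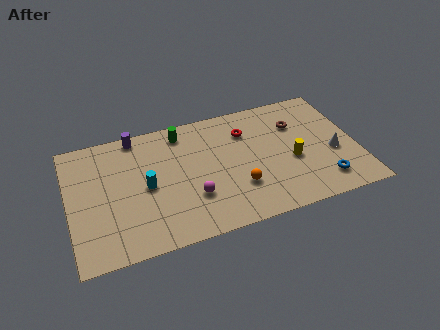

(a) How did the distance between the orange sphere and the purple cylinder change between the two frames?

+1.3

They were about 6.2 units apart before and 7.5 after — 1.3 units further apart.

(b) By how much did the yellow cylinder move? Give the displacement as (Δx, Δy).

(-0.6, -3.0)

The yellow cylinder started near (12.8, 6.7) and ended near (12.2, 3.7).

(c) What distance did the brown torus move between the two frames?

1.4

From (13.5, 5.2) to (12.7, 6.3), the brown torus covered √(0.8² + 1.1²) ≈ 1.4 units.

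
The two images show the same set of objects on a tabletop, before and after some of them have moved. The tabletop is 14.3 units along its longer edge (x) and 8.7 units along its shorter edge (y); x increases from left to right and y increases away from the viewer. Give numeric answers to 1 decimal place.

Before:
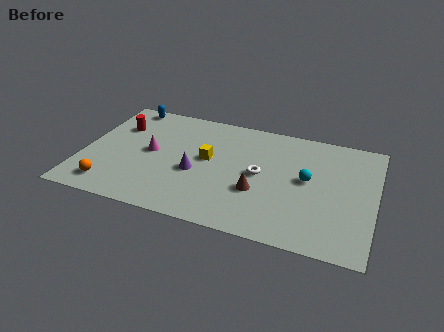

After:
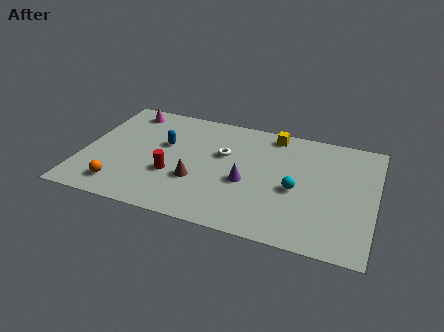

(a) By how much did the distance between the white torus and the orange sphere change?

-1.6

They were about 7.7 units apart before and 6.1 after — 1.6 units closer together.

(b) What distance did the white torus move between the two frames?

2.1

The white torus moved from about (8.7, 4.4) to (6.8, 5.4), a distance of √(1.9² + 1.0²) ≈ 2.1.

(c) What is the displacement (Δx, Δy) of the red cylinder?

(3.0, -3.0)

The red cylinder started near (1.5, 6.1) and ended near (4.5, 3.1).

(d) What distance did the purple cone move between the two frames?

2.5

The purple cone was near (5.6, 3.6) before and (8.1, 3.6) after, so it travelled √(2.5² + 0.0²) ≈ 2.5 units.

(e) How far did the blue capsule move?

3.4

The blue capsule was near (1.7, 7.9) before and (3.9, 5.3) after, so it travelled √(2.2² + 2.6²) ≈ 3.4 units.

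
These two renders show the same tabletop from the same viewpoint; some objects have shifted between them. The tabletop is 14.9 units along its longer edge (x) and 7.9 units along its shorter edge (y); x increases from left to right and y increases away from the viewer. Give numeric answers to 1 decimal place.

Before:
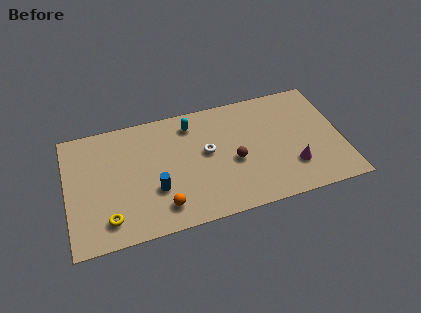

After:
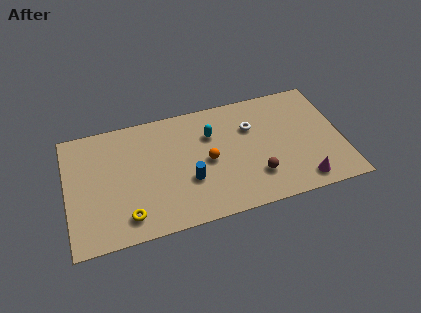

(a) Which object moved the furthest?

the orange sphere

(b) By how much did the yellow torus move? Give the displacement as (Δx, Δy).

(1.0, -0.1)

The yellow torus started near (2.1, 1.5) and ended near (3.1, 1.4).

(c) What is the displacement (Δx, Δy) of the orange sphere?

(2.6, 2.3)

The orange sphere was at about (5.0, 1.5) and moved to about (7.6, 3.8).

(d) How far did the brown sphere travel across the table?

1.7

The brown sphere was near (9.0, 3.4) before and (10.1, 2.1) after, so it travelled √(1.1² + 1.3²) ≈ 1.7 units.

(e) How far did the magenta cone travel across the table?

1.2

The magenta cone was near (12.1, 2.2) before and (12.5, 1.1) after, so it travelled √(0.4² + 1.1²) ≈ 1.2 units.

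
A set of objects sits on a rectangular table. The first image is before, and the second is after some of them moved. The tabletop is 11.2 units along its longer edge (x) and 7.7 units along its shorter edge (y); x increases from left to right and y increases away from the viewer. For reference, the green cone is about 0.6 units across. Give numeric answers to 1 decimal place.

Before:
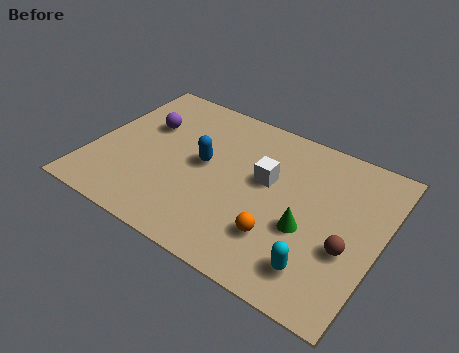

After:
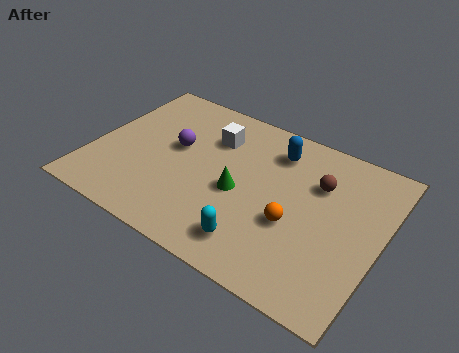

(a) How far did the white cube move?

2.5

The white cube was near (6.7, 4.5) before and (4.4, 5.6) after, so it travelled √(2.3² + 1.1²) ≈ 2.5 units.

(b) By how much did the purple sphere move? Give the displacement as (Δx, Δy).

(1.3, -0.6)

The purple sphere was at about (1.8, 5.0) and moved to about (3.1, 4.4).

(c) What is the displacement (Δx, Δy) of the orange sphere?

(0.4, 0.9)

The orange sphere started near (7.6, 2.1) and ended near (8.0, 3.0).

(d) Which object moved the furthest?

the blue capsule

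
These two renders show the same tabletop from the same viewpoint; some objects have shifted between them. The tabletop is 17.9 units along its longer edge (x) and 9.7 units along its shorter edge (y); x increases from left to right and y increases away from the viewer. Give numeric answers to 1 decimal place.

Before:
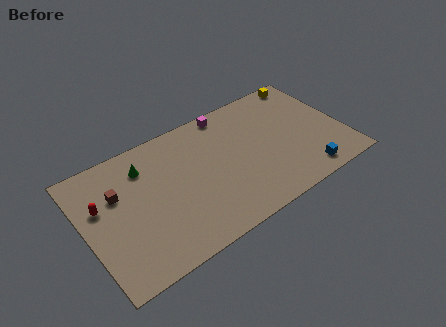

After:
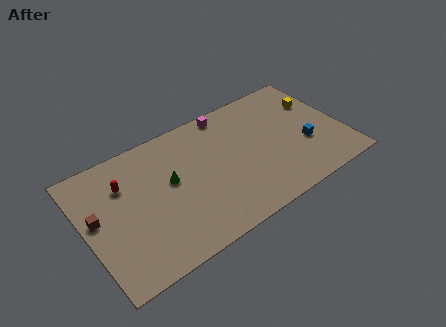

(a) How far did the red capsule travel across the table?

1.9

The red capsule moved from about (1.2, 6.1) to (2.9, 6.9), a distance of √(1.7² + 0.8²) ≈ 1.9.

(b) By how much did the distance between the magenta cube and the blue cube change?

-1.6

The distance was about 8.6 in the first image and 7.0 in the second, so they moved 1.6 units closer together.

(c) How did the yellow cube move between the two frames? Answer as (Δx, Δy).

(0.3, -2.1)

The yellow cube was at about (16.3, 8.8) and moved to about (16.6, 6.7).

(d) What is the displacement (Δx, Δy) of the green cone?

(1.5, -2.0)

The green cone was at about (4.4, 7.5) and moved to about (5.9, 5.5).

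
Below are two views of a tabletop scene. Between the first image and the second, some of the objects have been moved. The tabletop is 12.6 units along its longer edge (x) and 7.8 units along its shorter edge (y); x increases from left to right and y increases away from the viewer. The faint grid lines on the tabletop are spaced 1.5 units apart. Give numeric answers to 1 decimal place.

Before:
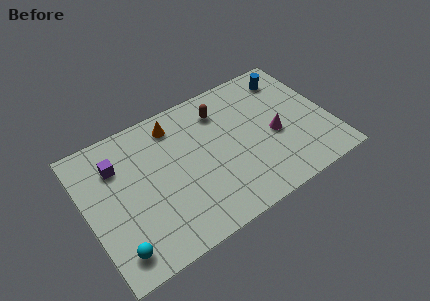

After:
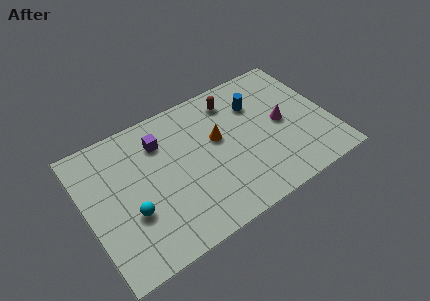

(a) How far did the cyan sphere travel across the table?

1.8

The cyan sphere was near (1.1, 1.3) before and (2.1, 2.8) after, so it travelled √(1.0² + 1.5²) ≈ 1.8 units.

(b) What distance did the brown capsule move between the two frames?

0.8

The brown capsule moved from about (7.3, 6.1) to (8.0, 6.4), a distance of √(0.7² + 0.3²) ≈ 0.8.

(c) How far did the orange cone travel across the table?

2.8

From (4.9, 6.5) to (6.9, 4.6), the orange cone covered √(2.0² + 1.9²) ≈ 2.8 units.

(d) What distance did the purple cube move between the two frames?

2.3

The purple cube was near (1.8, 5.7) before and (4.1, 5.9) after, so it travelled √(2.3² + 0.2²) ≈ 2.3 units.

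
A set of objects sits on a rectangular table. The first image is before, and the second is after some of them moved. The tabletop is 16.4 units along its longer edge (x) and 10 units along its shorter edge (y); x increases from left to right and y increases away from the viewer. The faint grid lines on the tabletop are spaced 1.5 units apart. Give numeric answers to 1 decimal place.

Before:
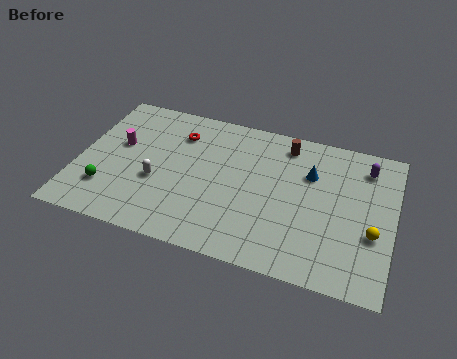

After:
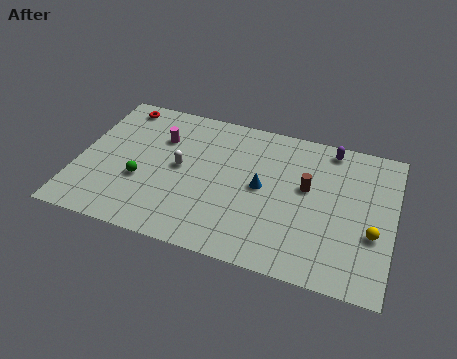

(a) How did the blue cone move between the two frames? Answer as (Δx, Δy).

(-2.4, -1.7)

From the two frames, the blue cone sits at roughly (12.0, 6.8) before and (9.6, 5.1) after.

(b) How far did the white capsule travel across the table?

1.7

The white capsule moved from about (4.2, 3.9) to (5.3, 5.2), a distance of √(1.1² + 1.3²) ≈ 1.7.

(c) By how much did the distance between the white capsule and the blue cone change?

-4.0

Before: roughly 8.3 units apart; after: 4.3. That's 4.0 units closer together.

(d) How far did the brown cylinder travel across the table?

3.0

The brown cylinder was near (10.6, 8.5) before and (11.9, 5.8) after, so it travelled √(1.3² + 2.7²) ≈ 3.0 units.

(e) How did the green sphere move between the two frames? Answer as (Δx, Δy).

(1.7, 1.1)

The green sphere was at about (1.7, 2.6) and moved to about (3.4, 3.7).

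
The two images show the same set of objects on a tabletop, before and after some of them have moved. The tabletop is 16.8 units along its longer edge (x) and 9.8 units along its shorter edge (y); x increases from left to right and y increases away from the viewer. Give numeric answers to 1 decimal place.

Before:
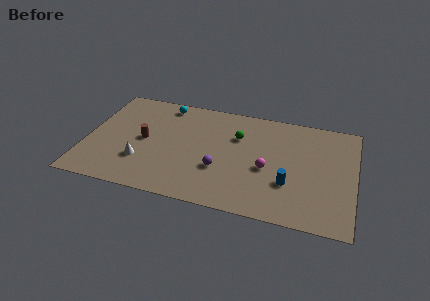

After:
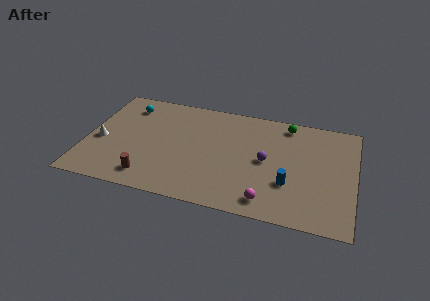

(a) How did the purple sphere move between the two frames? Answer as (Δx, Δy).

(2.8, 1.5)

The purple sphere started near (8.5, 3.4) and ended near (11.3, 4.9).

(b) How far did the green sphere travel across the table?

3.6

The green sphere was near (9.4, 6.7) before and (12.4, 8.6) after, so it travelled √(3.0² + 1.9²) ≈ 3.6 units.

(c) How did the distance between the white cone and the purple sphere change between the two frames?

+5.5

The distance was about 4.9 in the first image and 10.4 in the second, so they moved 5.5 units further apart.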